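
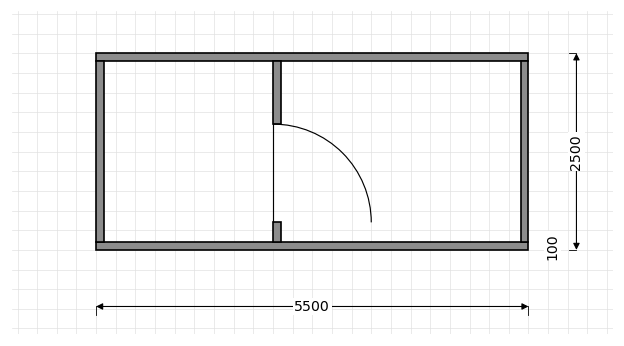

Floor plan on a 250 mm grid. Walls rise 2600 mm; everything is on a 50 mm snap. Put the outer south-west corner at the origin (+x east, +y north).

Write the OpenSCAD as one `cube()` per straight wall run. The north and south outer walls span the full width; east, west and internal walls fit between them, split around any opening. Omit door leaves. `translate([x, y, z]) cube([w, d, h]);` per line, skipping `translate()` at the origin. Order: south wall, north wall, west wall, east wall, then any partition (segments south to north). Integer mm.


cube([5500, 100, 2600]);
translate([0, 2400, 0]) cube([5500, 100, 2600]);
translate([0, 100, 0]) cube([100, 2300, 2600]);
translate([5400, 100, 0]) cube([100, 2300, 2600]);
translate([2250, 100, 0]) cube([100, 250, 2600]);
translate([2250, 1600, 0]) cube([100, 800, 2600]);


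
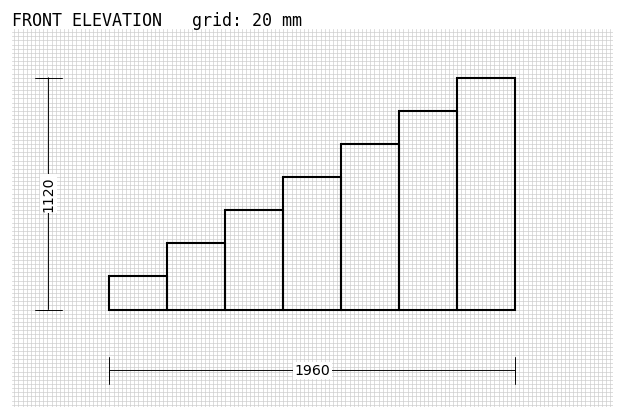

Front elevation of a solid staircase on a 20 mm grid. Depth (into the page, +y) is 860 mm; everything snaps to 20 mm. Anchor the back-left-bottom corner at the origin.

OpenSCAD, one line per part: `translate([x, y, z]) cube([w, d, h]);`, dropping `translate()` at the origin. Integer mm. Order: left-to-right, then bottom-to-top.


cube([280, 860, 160]);
translate([280, 0, 0]) cube([280, 860, 320]);
translate([560, 0, 0]) cube([280, 860, 480]);
translate([840, 0, 0]) cube([280, 860, 640]);
translate([1120, 0, 0]) cube([280, 860, 800]);
translate([1400, 0, 0]) cube([280, 860, 960]);
translate([1680, 0, 0]) cube([280, 860, 1120]);


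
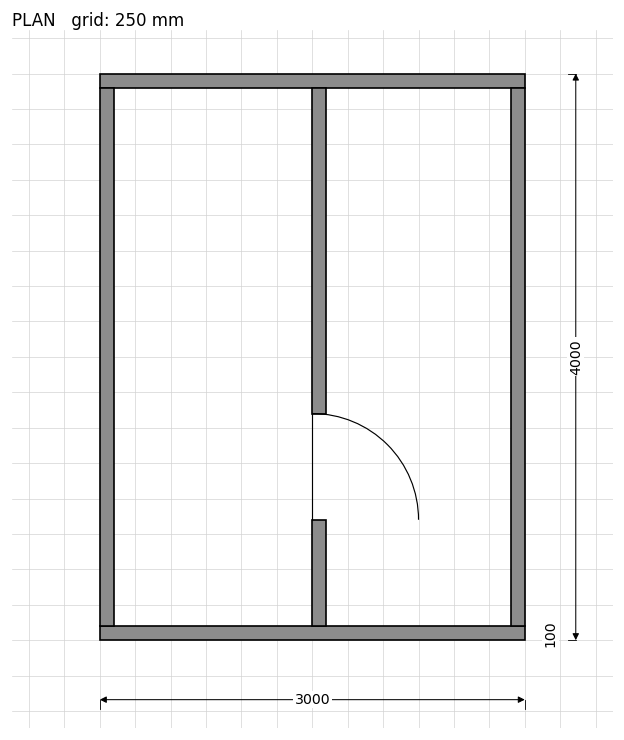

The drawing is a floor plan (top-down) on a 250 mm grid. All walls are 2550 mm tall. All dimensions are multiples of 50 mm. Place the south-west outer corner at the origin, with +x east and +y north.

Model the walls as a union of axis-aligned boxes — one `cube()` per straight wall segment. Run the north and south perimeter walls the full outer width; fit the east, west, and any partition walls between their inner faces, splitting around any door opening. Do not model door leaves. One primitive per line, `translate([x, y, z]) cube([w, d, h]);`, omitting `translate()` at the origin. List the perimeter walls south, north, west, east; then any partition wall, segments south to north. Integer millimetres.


cube([3000, 100, 2550]);
translate([0, 3900, 0]) cube([3000, 100, 2550]);
translate([0, 100, 0]) cube([100, 3800, 2550]);
translate([2900, 100, 0]) cube([100, 3800, 2550]);
translate([1500, 100, 0]) cube([100, 750, 2550]);
translate([1500, 1600, 0]) cube([100, 2300, 2550]);


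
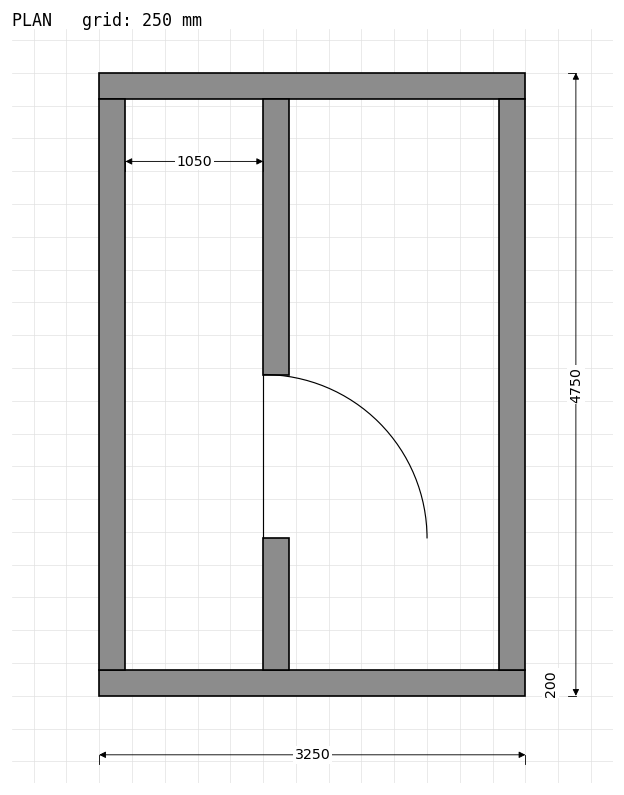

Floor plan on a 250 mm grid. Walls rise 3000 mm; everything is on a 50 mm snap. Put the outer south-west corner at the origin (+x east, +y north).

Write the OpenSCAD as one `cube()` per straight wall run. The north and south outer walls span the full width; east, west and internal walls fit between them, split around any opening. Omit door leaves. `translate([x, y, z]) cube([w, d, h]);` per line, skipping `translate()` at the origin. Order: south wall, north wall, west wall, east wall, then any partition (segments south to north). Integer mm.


cube([3250, 200, 3000]);
translate([0, 4550, 0]) cube([3250, 200, 3000]);
translate([0, 200, 0]) cube([200, 4350, 3000]);
translate([3050, 200, 0]) cube([200, 4350, 3000]);
translate([1250, 200, 0]) cube([200, 1000, 3000]);
translate([1250, 2450, 0]) cube([200, 2100, 3000]);


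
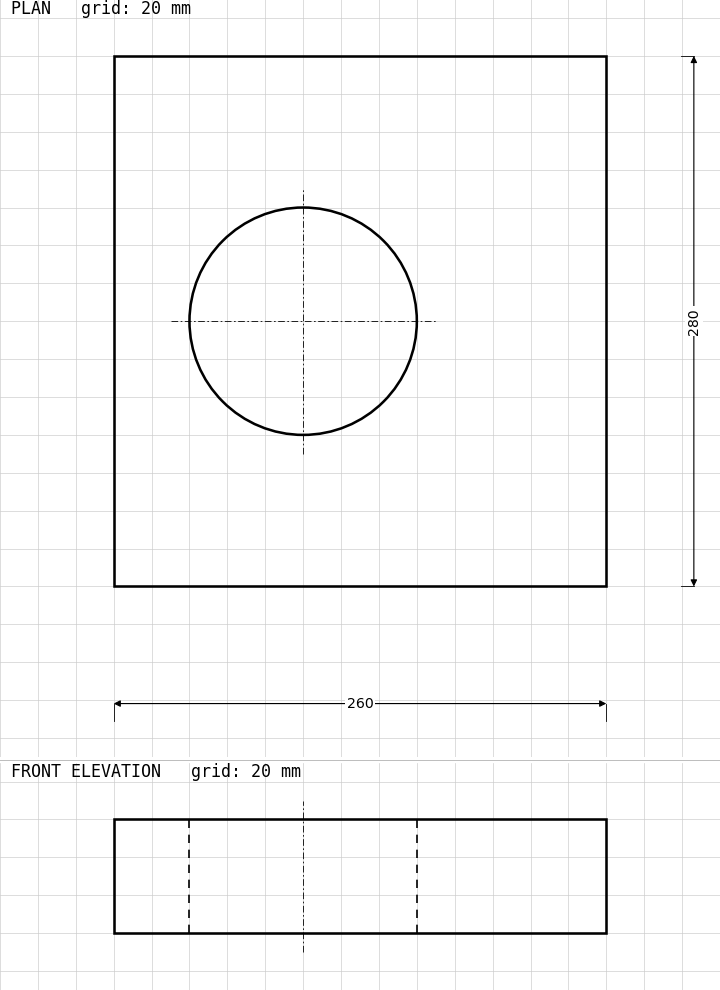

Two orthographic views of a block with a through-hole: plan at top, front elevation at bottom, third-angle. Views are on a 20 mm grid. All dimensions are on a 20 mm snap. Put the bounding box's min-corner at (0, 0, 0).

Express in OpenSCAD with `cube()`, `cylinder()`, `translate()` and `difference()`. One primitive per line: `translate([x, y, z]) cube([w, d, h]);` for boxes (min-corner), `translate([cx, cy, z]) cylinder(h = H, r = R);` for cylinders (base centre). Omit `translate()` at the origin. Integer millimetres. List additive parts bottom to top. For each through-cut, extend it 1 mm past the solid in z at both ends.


difference() {
  cube([260, 280, 60]);
  translate([100, 140, -1]) cylinder(h = 62, r = 60);
}


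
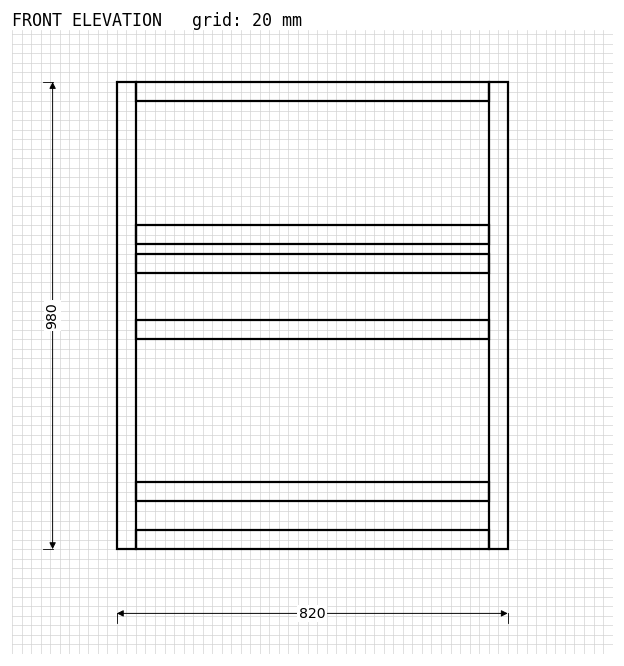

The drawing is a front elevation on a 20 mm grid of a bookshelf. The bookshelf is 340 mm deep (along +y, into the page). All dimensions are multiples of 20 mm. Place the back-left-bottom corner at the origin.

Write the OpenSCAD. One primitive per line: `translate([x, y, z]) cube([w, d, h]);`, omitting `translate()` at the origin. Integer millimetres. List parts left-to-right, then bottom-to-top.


cube([40, 340, 980]);
translate([40, 0, 0]) cube([740, 340, 40]);
translate([40, 0, 100]) cube([740, 340, 40]);
translate([40, 0, 440]) cube([740, 340, 40]);
translate([40, 0, 580]) cube([740, 340, 40]);
translate([40, 0, 640]) cube([740, 340, 40]);
translate([40, 0, 940]) cube([740, 340, 40]);
translate([780, 0, 0]) cube([40, 340, 980]);


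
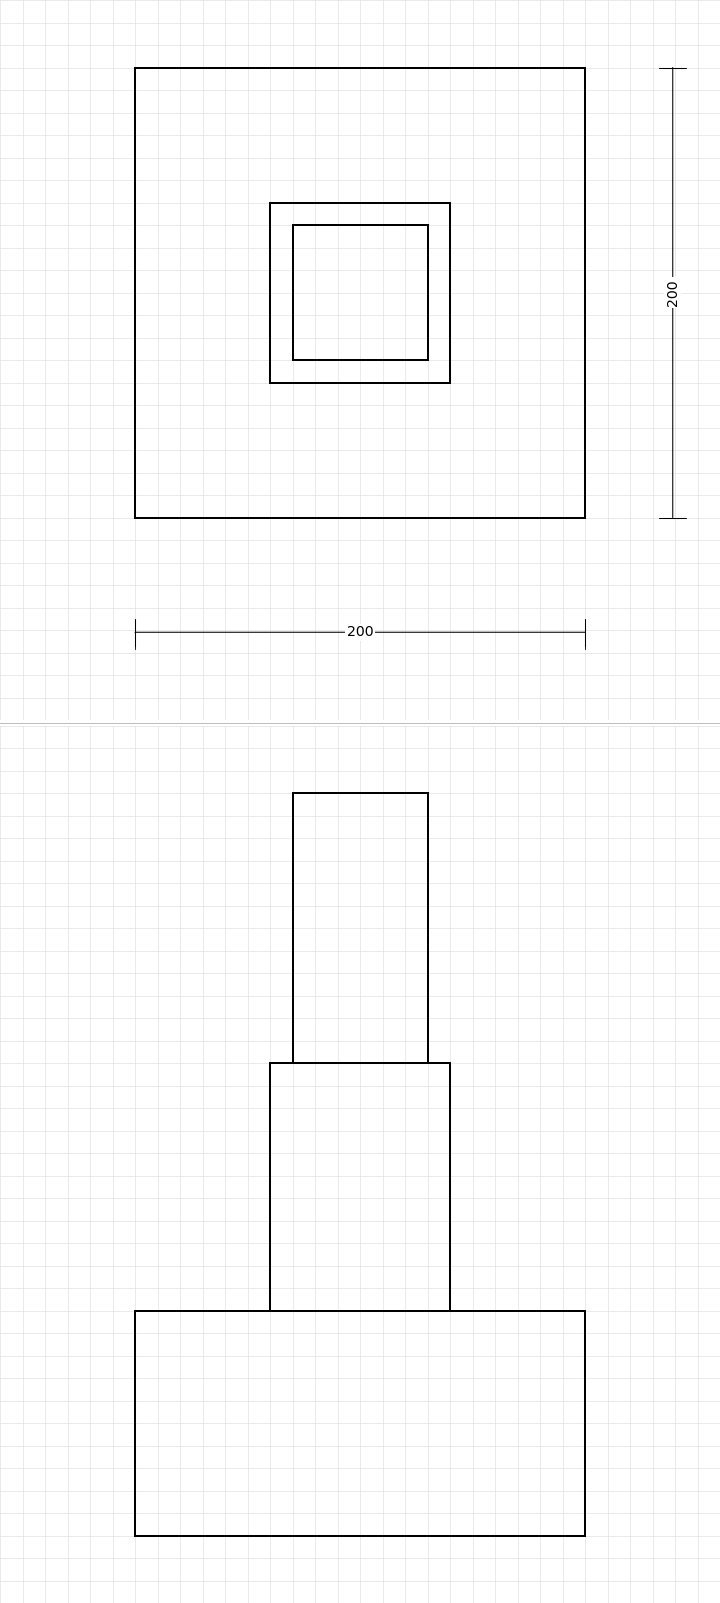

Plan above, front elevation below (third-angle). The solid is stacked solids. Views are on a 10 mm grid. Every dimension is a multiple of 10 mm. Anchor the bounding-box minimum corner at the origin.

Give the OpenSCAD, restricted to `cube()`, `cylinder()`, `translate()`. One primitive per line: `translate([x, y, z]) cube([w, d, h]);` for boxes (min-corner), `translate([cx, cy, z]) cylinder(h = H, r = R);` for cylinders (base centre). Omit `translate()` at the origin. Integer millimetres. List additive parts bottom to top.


cube([200, 200, 100]);
translate([60, 60, 100]) cube([80, 80, 110]);
translate([70, 70, 210]) cube([60, 60, 120]);


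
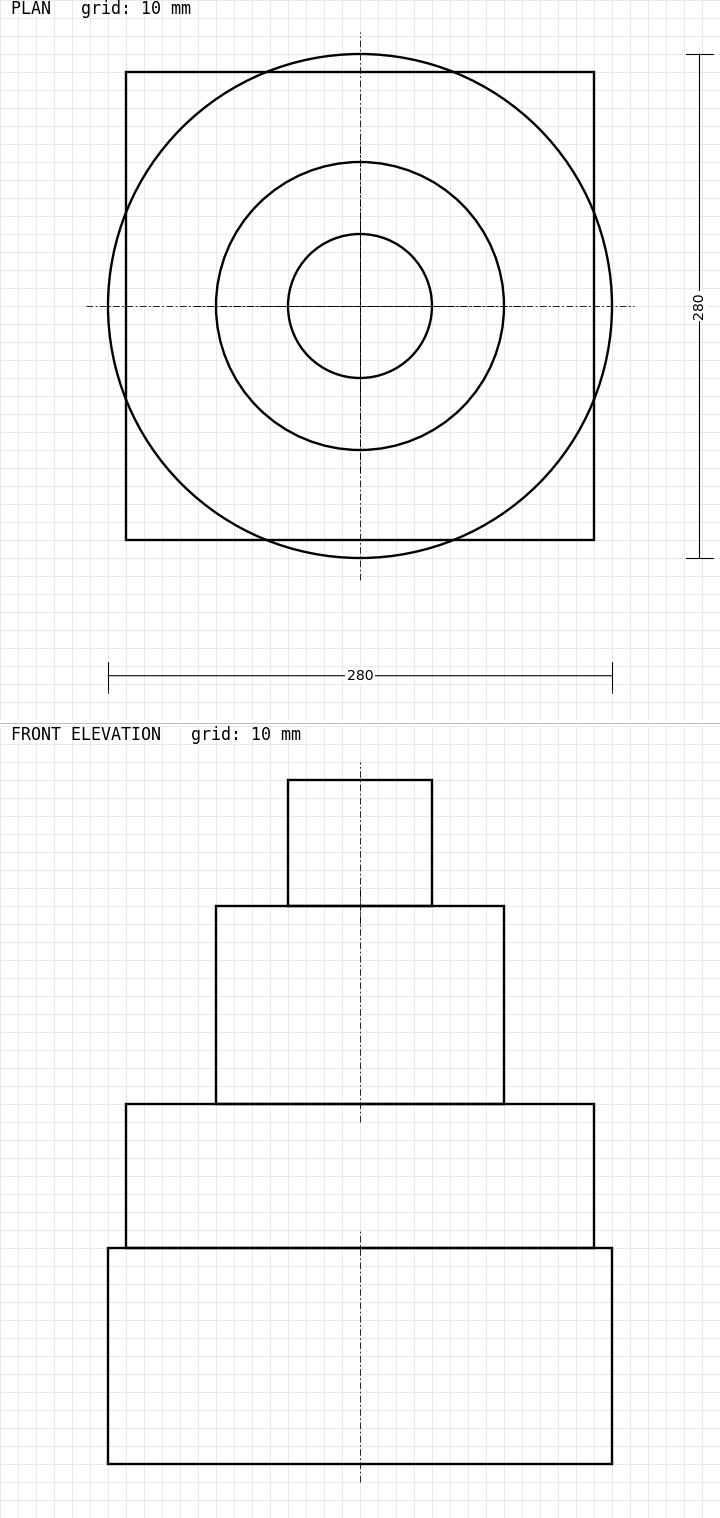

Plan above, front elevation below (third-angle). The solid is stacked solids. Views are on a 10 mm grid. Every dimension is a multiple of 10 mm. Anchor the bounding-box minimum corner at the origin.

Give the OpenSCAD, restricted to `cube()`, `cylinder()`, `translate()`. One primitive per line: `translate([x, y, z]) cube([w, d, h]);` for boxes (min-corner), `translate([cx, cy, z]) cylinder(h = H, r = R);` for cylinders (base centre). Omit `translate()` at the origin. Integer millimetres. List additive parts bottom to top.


translate([140, 140, 0]) cylinder(h = 120, r = 140);
translate([10, 10, 120]) cube([260, 260, 80]);
translate([140, 140, 200]) cylinder(h = 110, r = 80);
translate([140, 140, 310]) cylinder(h = 70, r = 40);


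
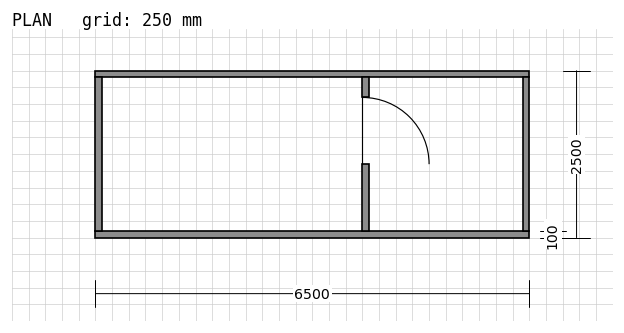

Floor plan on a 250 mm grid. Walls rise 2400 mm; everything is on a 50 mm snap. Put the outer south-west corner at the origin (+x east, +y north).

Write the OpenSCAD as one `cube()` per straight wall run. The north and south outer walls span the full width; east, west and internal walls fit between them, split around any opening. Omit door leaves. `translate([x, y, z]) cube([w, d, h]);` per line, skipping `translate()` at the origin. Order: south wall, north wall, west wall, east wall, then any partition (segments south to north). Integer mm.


cube([6500, 100, 2400]);
translate([0, 2400, 0]) cube([6500, 100, 2400]);
translate([0, 100, 0]) cube([100, 2300, 2400]);
translate([6400, 100, 0]) cube([100, 2300, 2400]);
translate([4000, 100, 0]) cube([100, 1000, 2400]);
translate([4000, 2100, 0]) cube([100, 300, 2400]);


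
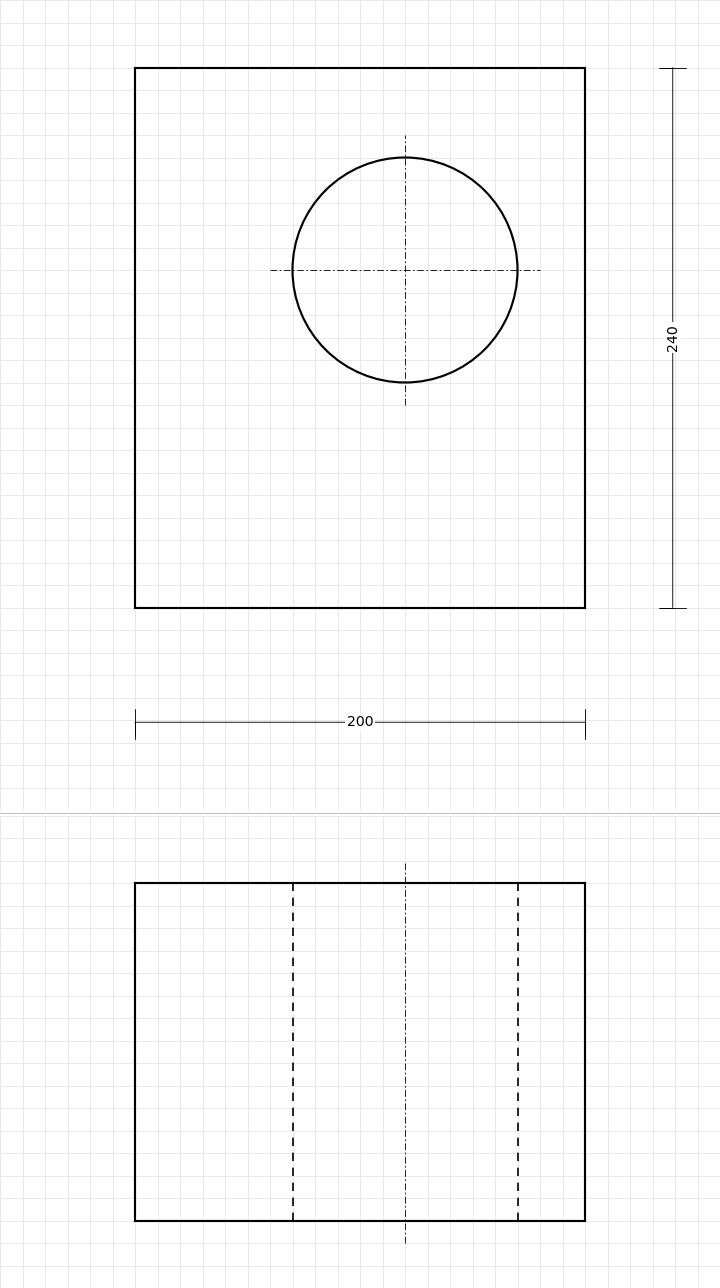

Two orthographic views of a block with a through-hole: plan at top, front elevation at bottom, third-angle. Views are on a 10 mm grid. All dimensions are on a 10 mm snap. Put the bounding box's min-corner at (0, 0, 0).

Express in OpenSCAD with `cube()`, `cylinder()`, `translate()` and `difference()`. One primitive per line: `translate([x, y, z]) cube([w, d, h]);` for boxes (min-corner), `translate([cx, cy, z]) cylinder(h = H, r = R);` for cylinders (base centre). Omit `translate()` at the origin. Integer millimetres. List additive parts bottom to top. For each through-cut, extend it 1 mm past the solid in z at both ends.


difference() {
  cube([200, 240, 150]);
  translate([120, 150, -1]) cylinder(h = 152, r = 50);
}


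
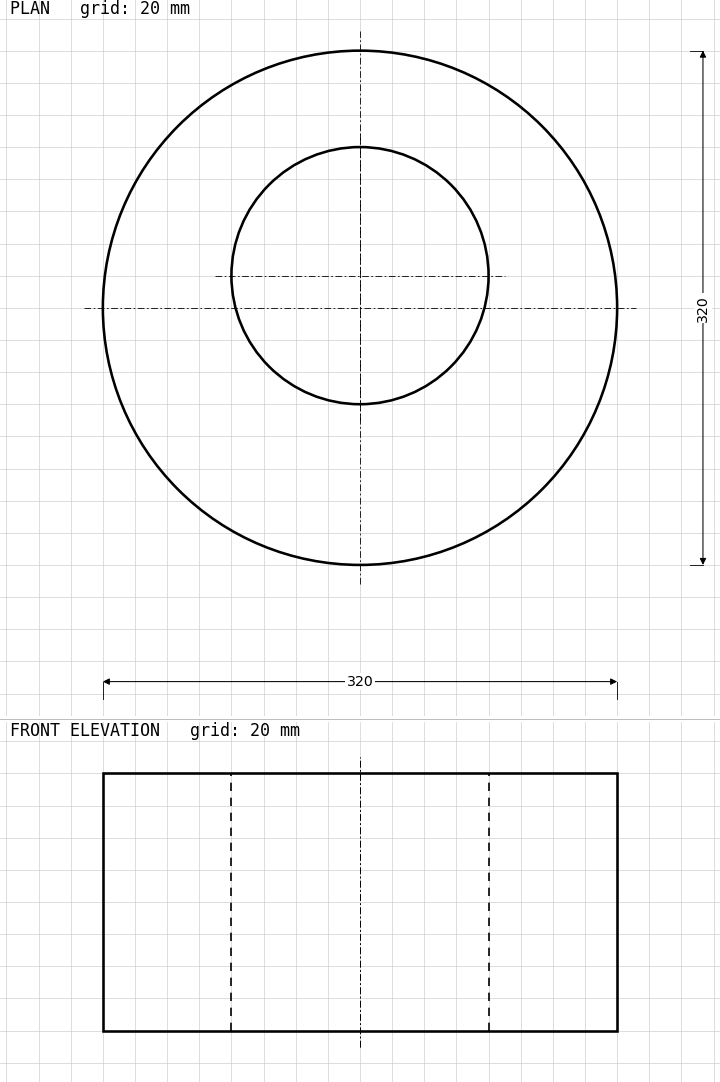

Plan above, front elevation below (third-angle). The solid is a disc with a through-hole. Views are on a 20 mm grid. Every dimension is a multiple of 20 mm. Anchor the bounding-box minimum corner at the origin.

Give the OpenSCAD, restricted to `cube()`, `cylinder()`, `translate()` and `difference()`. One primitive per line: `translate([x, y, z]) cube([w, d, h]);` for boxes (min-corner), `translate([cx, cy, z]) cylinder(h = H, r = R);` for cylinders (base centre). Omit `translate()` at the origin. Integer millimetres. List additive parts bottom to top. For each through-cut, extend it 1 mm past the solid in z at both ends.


difference() {
  translate([160, 160, 0]) cylinder(h = 160, r = 160);
  translate([160, 180, -1]) cylinder(h = 162, r = 80);
}


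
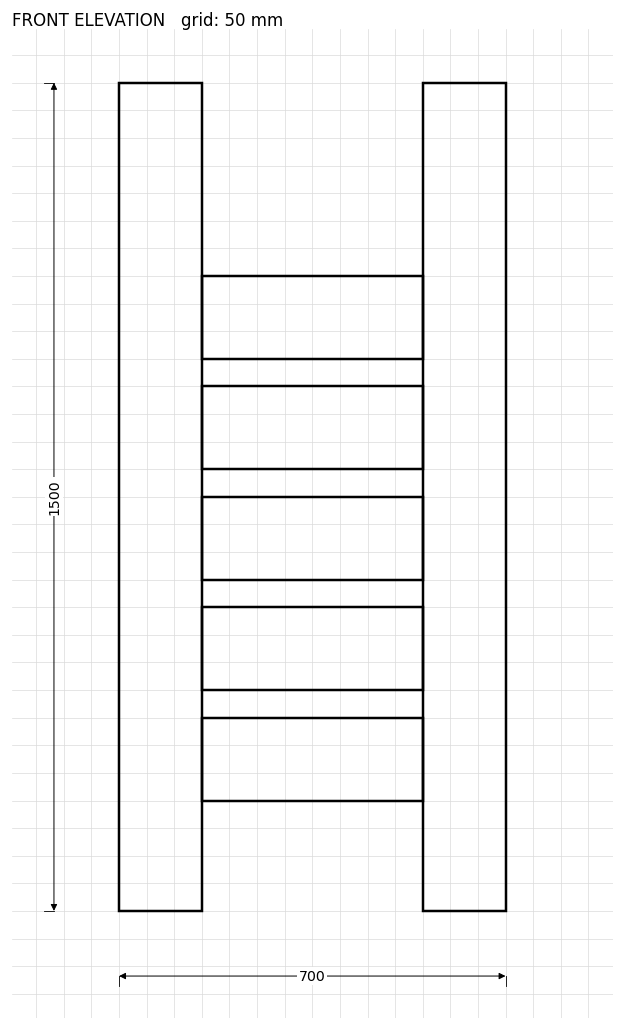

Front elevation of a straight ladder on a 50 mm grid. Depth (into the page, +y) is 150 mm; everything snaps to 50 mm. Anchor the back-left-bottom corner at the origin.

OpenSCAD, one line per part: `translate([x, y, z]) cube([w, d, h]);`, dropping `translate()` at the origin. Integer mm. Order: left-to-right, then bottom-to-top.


cube([150, 150, 1500]);
translate([150, 0, 200]) cube([400, 150, 150]);
translate([150, 0, 400]) cube([400, 150, 150]);
translate([150, 0, 600]) cube([400, 150, 150]);
translate([150, 0, 800]) cube([400, 150, 150]);
translate([150, 0, 1000]) cube([400, 150, 150]);
translate([550, 0, 0]) cube([150, 150, 1500]);


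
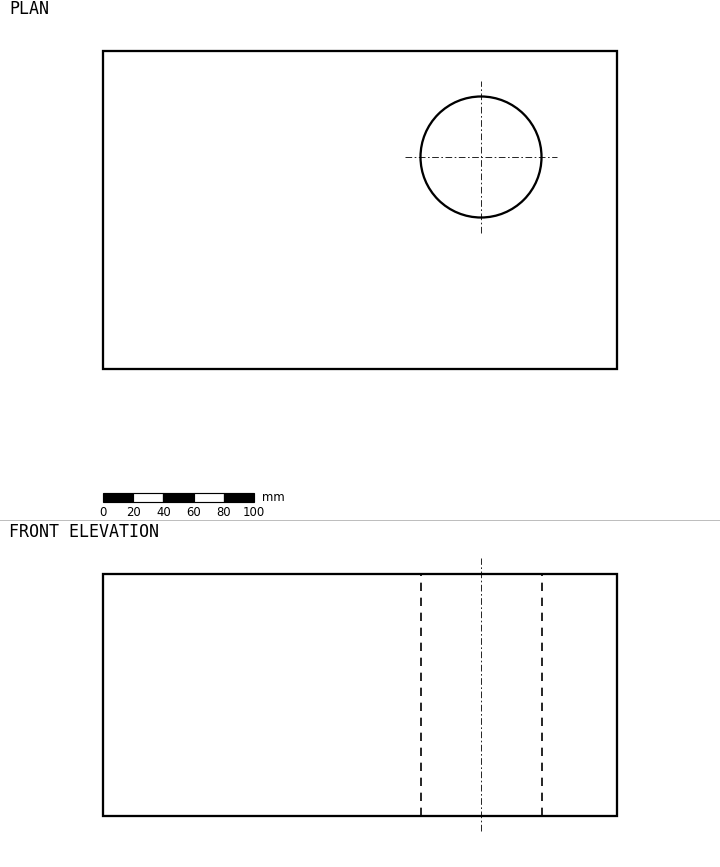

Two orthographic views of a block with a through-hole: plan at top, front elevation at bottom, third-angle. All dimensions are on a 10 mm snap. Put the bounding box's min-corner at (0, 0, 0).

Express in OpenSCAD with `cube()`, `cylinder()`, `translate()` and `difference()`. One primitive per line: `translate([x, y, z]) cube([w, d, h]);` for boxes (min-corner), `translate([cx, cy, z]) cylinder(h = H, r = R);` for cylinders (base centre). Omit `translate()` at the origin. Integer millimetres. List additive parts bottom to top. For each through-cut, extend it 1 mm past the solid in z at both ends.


difference() {
  cube([340, 210, 160]);
  translate([250, 140, -1]) cylinder(h = 162, r = 40);
}


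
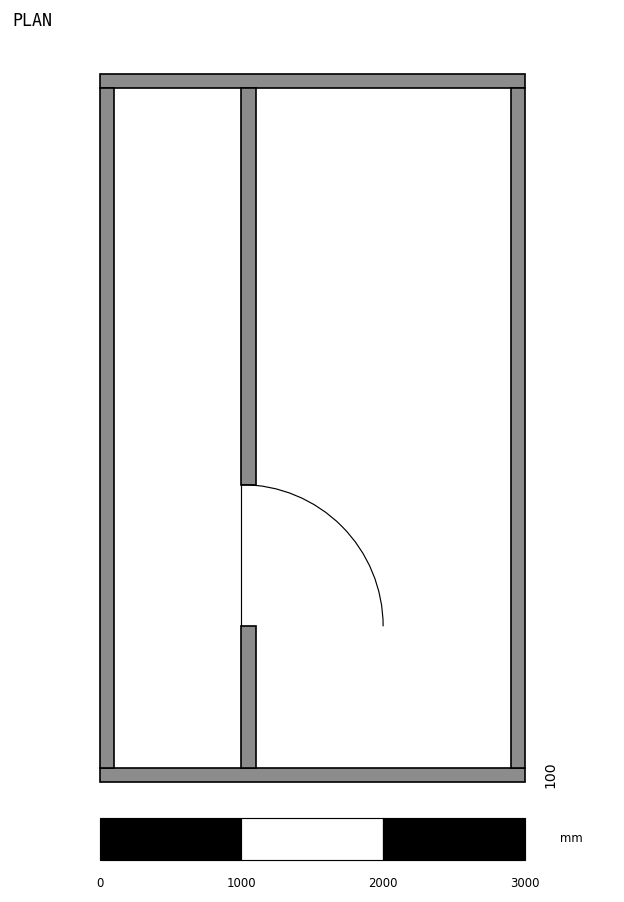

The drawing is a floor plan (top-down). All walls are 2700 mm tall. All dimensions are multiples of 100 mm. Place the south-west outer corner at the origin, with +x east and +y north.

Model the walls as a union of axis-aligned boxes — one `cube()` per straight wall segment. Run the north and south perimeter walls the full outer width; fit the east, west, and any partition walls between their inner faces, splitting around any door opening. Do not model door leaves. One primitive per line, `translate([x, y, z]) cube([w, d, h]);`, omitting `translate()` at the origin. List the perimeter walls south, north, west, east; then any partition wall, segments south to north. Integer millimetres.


cube([3000, 100, 2700]);
translate([0, 4900, 0]) cube([3000, 100, 2700]);
translate([0, 100, 0]) cube([100, 4800, 2700]);
translate([2900, 100, 0]) cube([100, 4800, 2700]);
translate([1000, 100, 0]) cube([100, 1000, 2700]);
translate([1000, 2100, 0]) cube([100, 2800, 2700]);


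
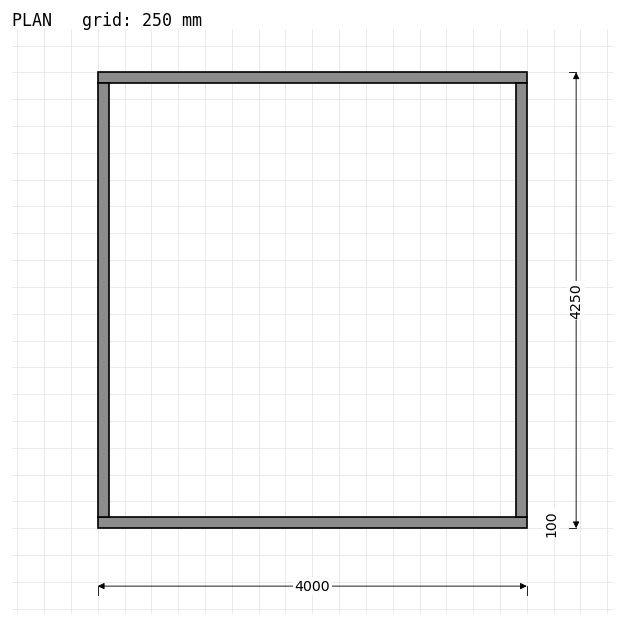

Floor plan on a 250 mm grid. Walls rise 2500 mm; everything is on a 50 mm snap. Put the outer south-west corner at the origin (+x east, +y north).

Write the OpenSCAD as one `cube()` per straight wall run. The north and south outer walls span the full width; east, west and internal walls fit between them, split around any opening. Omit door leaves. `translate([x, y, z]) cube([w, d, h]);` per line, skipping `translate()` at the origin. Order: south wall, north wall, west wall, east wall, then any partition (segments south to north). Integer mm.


cube([4000, 100, 2500]);
translate([0, 4150, 0]) cube([4000, 100, 2500]);
translate([0, 100, 0]) cube([100, 4050, 2500]);
translate([3900, 100, 0]) cube([100, 4050, 2500]);


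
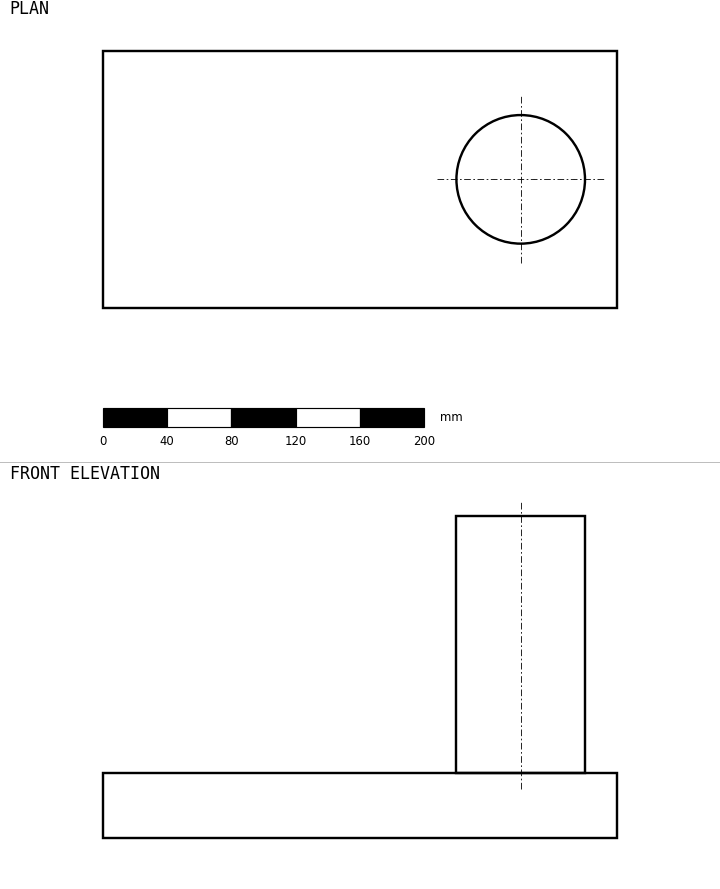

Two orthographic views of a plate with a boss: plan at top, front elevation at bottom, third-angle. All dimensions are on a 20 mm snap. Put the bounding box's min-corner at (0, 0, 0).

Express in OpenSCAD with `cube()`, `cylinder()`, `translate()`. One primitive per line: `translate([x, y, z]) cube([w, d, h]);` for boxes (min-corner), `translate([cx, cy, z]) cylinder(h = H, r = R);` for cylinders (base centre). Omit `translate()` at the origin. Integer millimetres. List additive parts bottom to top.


cube([320, 160, 40]);
translate([260, 80, 40]) cylinder(h = 160, r = 40);


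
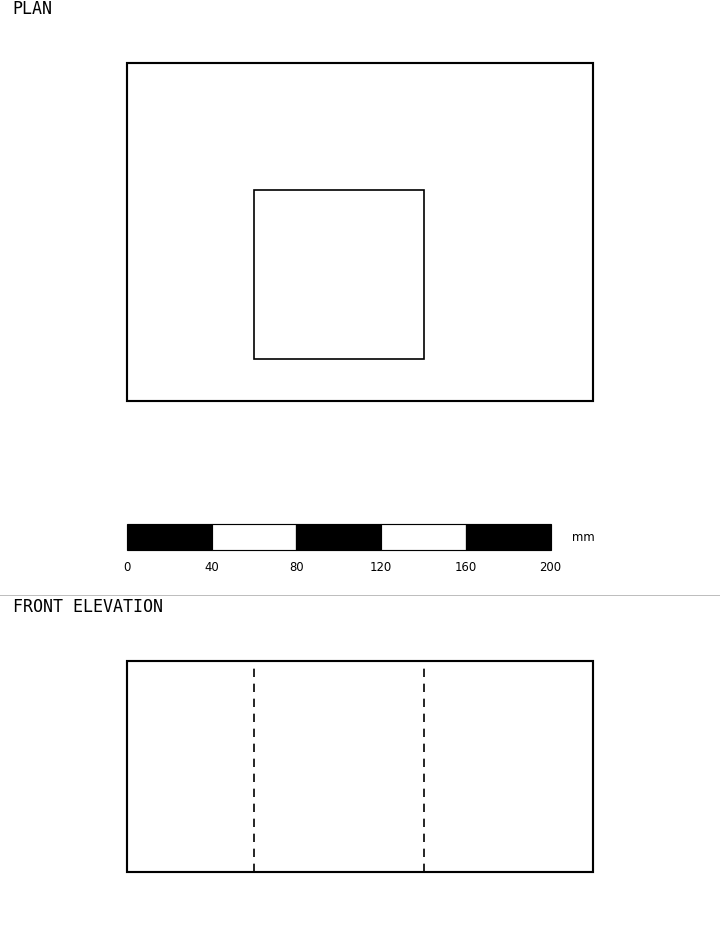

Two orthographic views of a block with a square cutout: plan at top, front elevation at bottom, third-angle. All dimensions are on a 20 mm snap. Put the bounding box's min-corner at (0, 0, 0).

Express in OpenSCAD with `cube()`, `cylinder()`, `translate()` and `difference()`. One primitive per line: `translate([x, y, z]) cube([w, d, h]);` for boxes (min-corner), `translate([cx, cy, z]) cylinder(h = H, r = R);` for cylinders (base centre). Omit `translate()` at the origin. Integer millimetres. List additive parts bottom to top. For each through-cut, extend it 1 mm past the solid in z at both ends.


difference() {
  cube([220, 160, 100]);
  translate([60, 20, -1]) cube([80, 80, 102]);
}


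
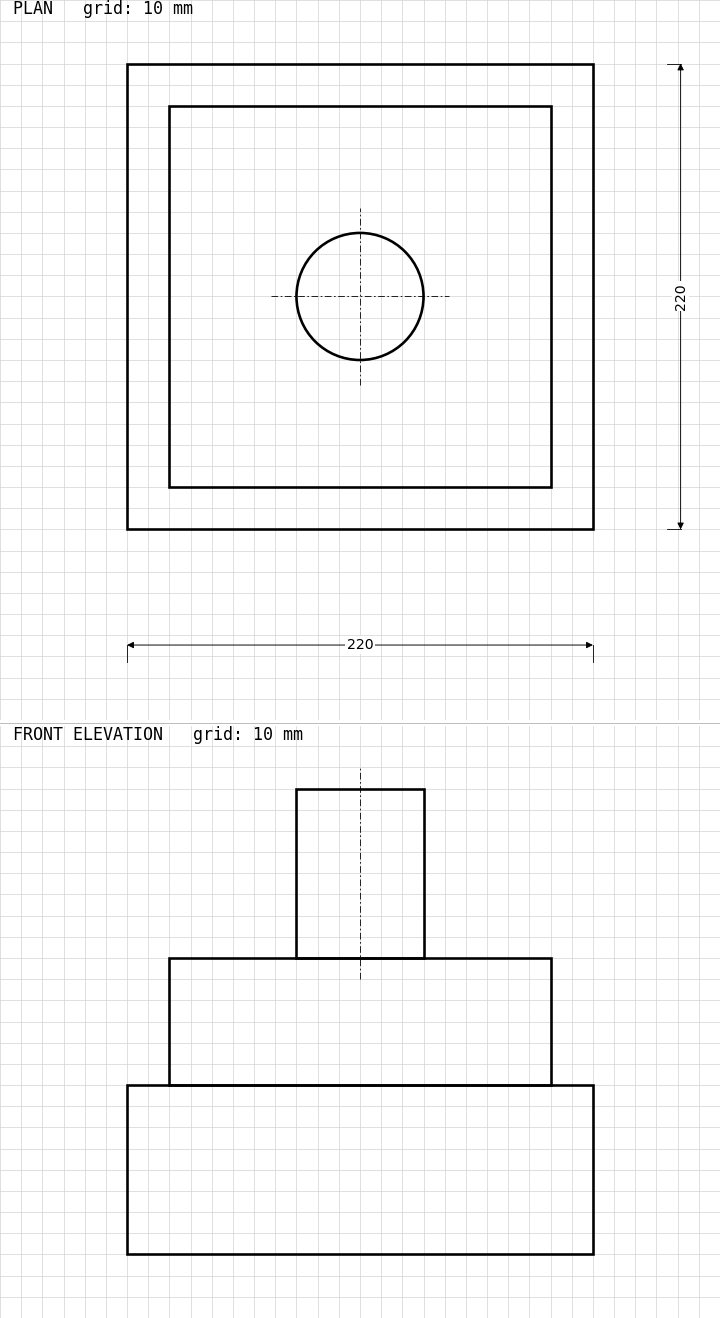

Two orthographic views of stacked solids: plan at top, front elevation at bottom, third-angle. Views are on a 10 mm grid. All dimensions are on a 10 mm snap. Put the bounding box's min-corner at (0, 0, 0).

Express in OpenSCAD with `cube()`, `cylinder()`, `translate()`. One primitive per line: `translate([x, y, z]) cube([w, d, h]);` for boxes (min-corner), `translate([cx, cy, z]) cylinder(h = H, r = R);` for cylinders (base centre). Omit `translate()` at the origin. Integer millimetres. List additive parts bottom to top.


cube([220, 220, 80]);
translate([20, 20, 80]) cube([180, 180, 60]);
translate([110, 110, 140]) cylinder(h = 80, r = 30);


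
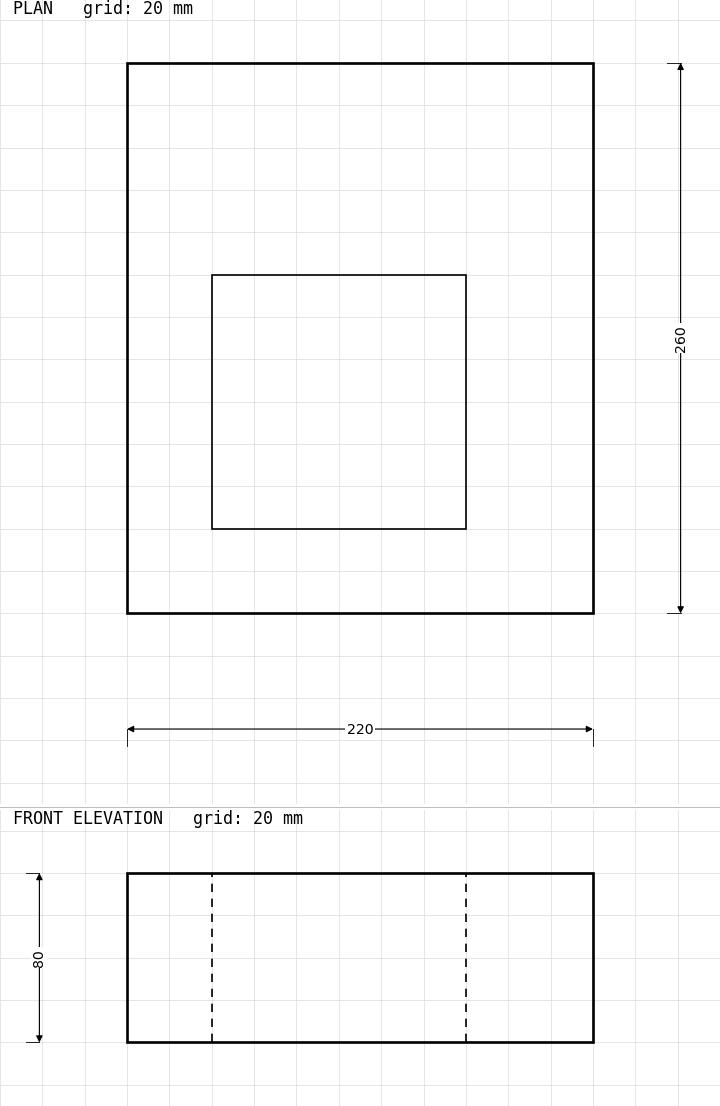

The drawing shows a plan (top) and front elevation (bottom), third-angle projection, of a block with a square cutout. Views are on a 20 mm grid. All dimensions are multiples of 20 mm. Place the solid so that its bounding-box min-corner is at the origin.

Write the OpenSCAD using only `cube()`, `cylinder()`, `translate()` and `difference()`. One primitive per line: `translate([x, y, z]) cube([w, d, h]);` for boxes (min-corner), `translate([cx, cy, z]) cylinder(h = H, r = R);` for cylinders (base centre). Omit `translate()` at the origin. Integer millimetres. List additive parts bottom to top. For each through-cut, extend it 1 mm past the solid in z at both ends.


difference() {
  cube([220, 260, 80]);
  translate([40, 40, -1]) cube([120, 120, 82]);
}


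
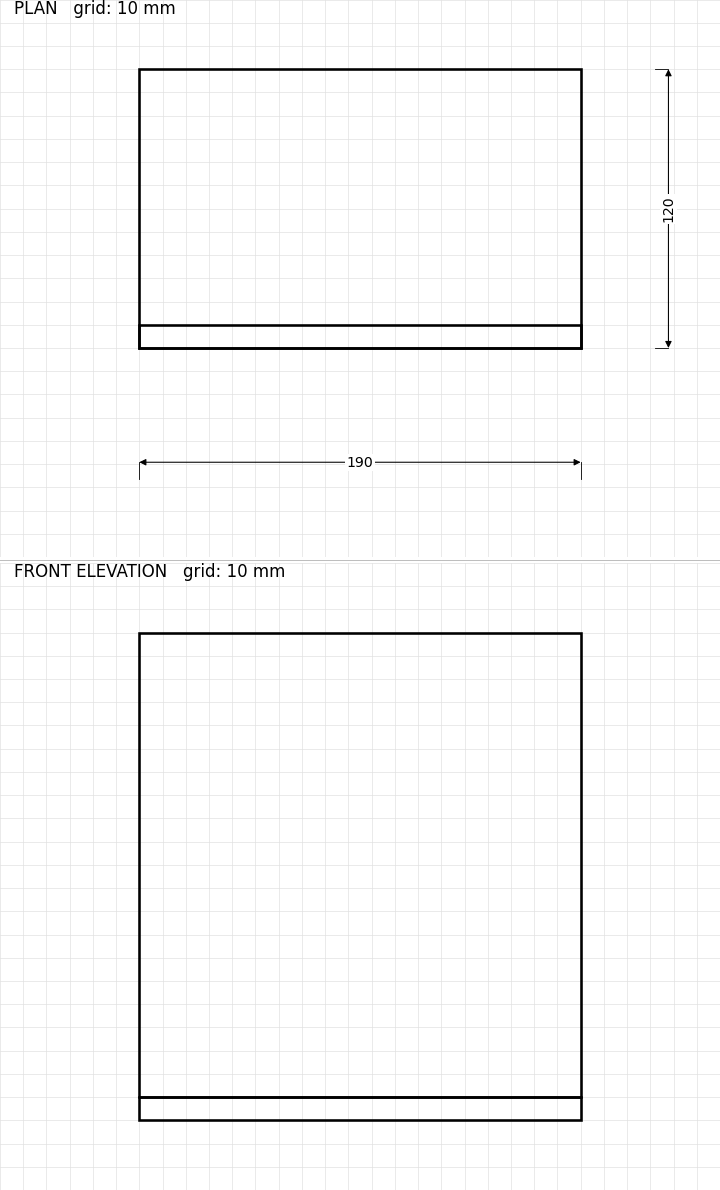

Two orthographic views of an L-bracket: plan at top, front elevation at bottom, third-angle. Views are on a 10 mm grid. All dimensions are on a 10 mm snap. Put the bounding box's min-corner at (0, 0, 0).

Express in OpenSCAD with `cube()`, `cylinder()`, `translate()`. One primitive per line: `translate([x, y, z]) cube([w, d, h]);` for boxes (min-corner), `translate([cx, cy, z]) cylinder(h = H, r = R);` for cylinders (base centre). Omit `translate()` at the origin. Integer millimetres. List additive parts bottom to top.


cube([190, 120, 10]);
translate([0, 0, 10]) cube([190, 10, 200]);


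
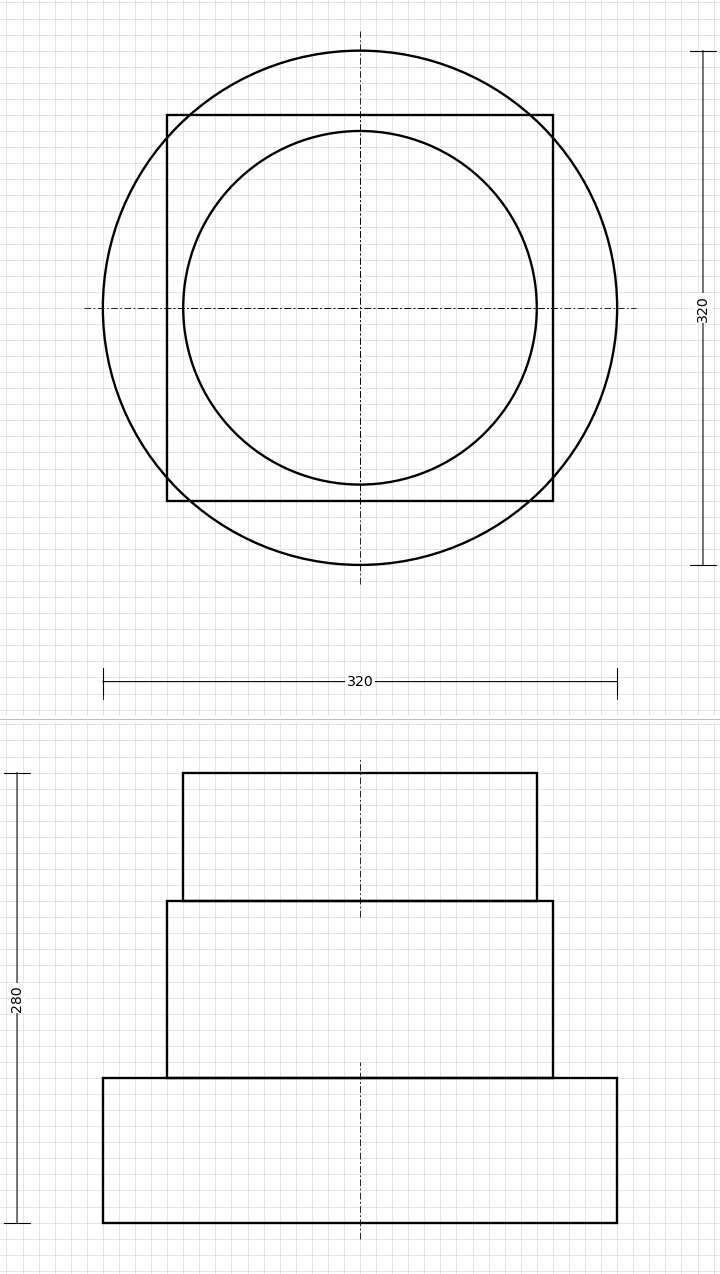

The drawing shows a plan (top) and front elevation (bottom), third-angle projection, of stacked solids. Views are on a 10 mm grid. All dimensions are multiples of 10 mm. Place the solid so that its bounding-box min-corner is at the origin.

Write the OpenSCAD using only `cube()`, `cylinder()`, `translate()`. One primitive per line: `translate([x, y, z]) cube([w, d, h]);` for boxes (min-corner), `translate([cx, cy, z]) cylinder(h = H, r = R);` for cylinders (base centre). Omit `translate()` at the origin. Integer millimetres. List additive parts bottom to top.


translate([160, 160, 0]) cylinder(h = 90, r = 160);
translate([40, 40, 90]) cube([240, 240, 110]);
translate([160, 160, 200]) cylinder(h = 80, r = 110);


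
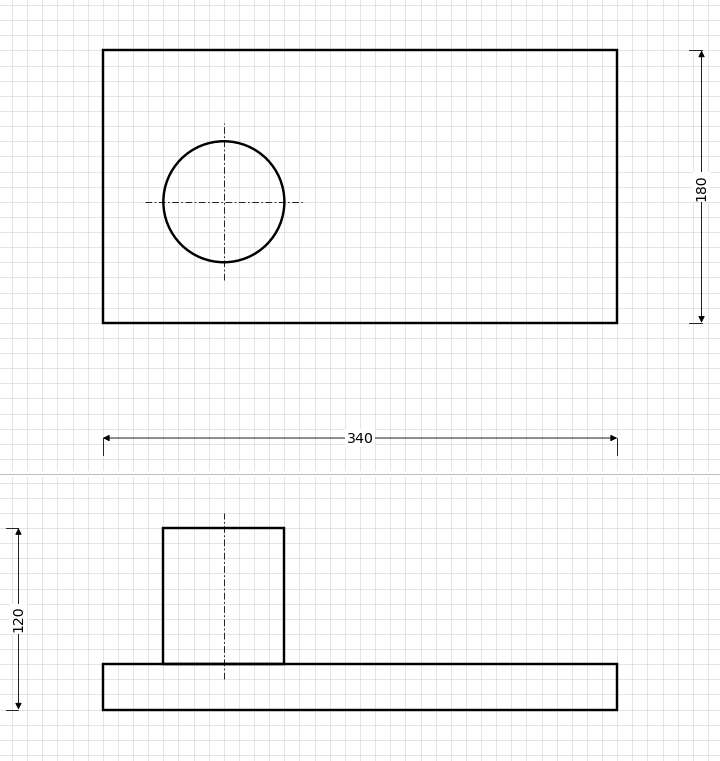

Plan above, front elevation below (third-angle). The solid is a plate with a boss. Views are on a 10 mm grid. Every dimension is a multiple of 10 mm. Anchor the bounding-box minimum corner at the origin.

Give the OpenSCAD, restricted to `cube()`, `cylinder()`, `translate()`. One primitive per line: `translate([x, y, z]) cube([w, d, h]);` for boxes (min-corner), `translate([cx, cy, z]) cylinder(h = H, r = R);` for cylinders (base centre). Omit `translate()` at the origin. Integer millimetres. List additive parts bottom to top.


cube([340, 180, 30]);
translate([80, 80, 30]) cylinder(h = 90, r = 40);


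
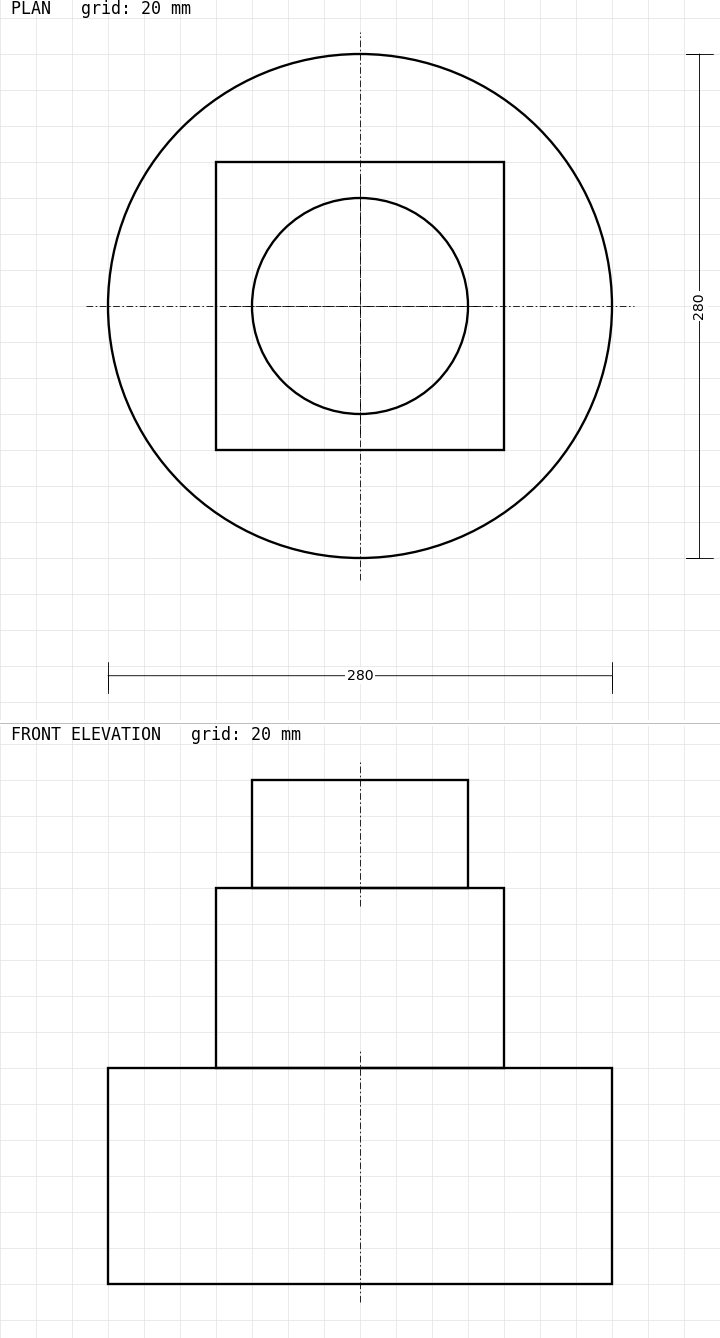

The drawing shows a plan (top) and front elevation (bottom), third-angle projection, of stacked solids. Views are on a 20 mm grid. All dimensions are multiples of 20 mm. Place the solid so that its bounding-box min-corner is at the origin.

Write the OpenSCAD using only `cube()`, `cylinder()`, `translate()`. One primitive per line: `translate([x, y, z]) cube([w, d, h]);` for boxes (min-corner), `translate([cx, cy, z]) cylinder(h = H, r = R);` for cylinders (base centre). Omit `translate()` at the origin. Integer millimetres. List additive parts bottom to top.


translate([140, 140, 0]) cylinder(h = 120, r = 140);
translate([60, 60, 120]) cube([160, 160, 100]);
translate([140, 140, 220]) cylinder(h = 60, r = 60);


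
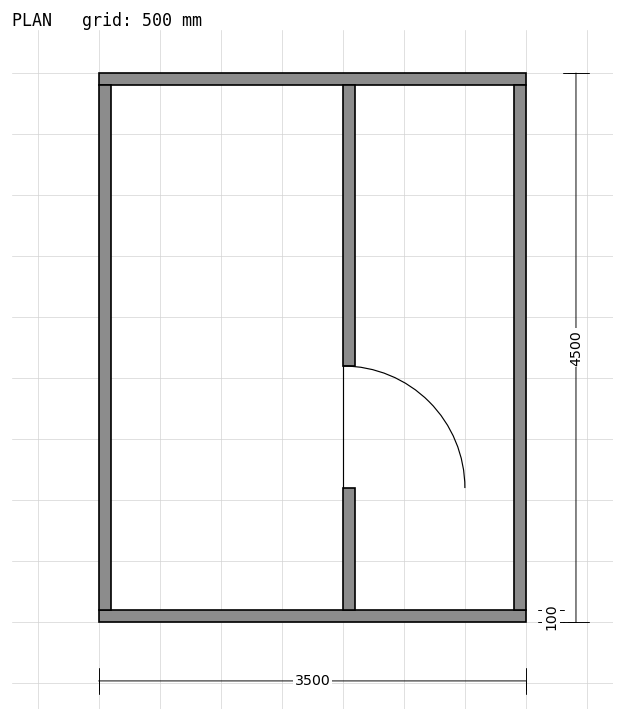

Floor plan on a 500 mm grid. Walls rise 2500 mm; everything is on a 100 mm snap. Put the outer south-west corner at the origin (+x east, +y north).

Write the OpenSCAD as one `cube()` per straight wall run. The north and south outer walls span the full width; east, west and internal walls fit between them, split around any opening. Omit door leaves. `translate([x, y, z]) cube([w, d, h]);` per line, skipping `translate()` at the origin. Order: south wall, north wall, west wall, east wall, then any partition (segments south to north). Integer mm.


cube([3500, 100, 2500]);
translate([0, 4400, 0]) cube([3500, 100, 2500]);
translate([0, 100, 0]) cube([100, 4300, 2500]);
translate([3400, 100, 0]) cube([100, 4300, 2500]);
translate([2000, 100, 0]) cube([100, 1000, 2500]);
translate([2000, 2100, 0]) cube([100, 2300, 2500]);


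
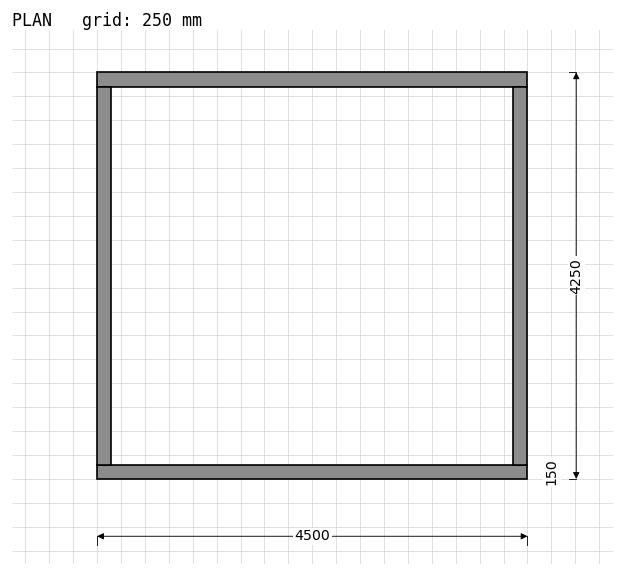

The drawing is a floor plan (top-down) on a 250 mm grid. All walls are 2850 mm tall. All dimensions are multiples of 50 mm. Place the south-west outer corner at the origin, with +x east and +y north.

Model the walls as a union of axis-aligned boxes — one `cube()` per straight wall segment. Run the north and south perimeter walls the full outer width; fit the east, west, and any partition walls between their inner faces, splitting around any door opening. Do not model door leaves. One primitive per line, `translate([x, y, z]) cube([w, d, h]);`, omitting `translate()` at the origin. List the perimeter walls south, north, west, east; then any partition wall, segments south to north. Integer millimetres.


cube([4500, 150, 2850]);
translate([0, 4100, 0]) cube([4500, 150, 2850]);
translate([0, 150, 0]) cube([150, 3950, 2850]);
translate([4350, 150, 0]) cube([150, 3950, 2850]);


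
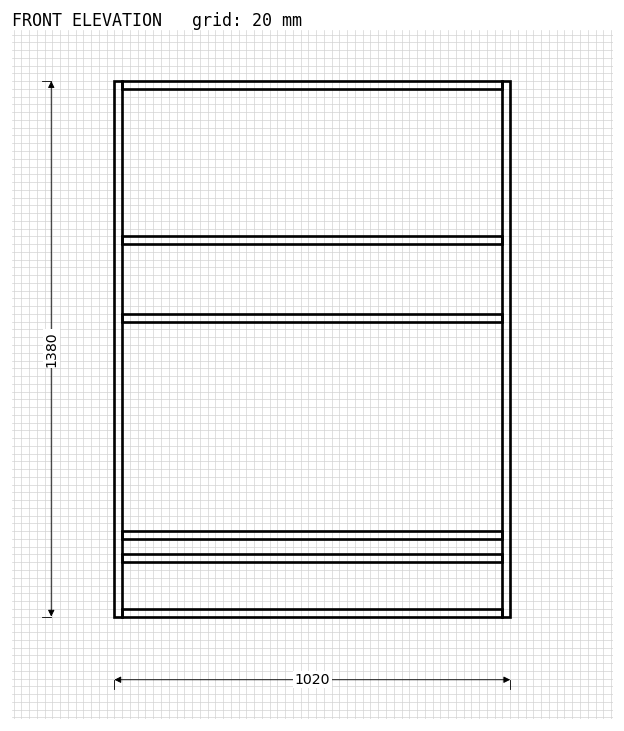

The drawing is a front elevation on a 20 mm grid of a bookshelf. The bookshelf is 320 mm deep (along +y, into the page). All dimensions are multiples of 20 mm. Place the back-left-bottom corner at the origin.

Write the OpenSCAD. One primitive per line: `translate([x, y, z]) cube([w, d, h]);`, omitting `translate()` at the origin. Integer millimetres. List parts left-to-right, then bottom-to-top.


cube([20, 320, 1380]);
translate([20, 0, 0]) cube([980, 320, 20]);
translate([20, 0, 140]) cube([980, 320, 20]);
translate([20, 0, 200]) cube([980, 320, 20]);
translate([20, 0, 760]) cube([980, 320, 20]);
translate([20, 0, 960]) cube([980, 320, 20]);
translate([20, 0, 1360]) cube([980, 320, 20]);
translate([1000, 0, 0]) cube([20, 320, 1380]);


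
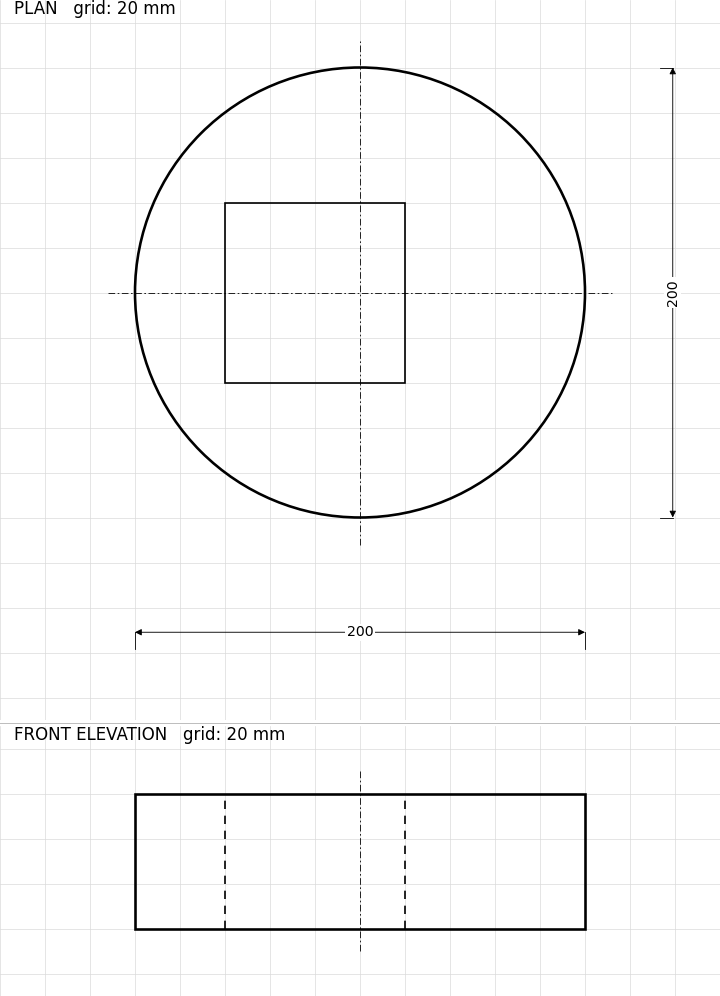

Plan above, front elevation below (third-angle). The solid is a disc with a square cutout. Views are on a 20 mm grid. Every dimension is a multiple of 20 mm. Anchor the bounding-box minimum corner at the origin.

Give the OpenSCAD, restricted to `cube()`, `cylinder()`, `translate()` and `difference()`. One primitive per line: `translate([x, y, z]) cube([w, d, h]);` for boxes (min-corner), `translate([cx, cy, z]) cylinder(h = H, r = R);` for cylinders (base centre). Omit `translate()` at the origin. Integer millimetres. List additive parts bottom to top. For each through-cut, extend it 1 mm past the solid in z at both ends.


difference() {
  translate([100, 100, 0]) cylinder(h = 60, r = 100);
  translate([40, 60, -1]) cube([80, 80, 62]);
}


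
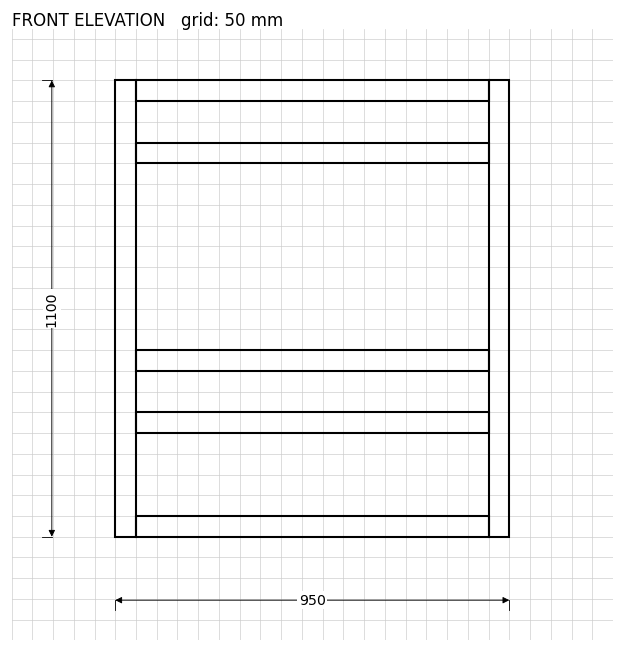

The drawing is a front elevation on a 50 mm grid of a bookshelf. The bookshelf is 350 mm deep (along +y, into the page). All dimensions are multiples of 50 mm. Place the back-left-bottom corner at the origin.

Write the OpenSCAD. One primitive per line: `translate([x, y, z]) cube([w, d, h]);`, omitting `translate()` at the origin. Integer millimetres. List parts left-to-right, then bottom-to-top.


cube([50, 350, 1100]);
translate([50, 0, 0]) cube([850, 350, 50]);
translate([50, 0, 250]) cube([850, 350, 50]);
translate([50, 0, 400]) cube([850, 350, 50]);
translate([50, 0, 900]) cube([850, 350, 50]);
translate([50, 0, 1050]) cube([850, 350, 50]);
translate([900, 0, 0]) cube([50, 350, 1100]);


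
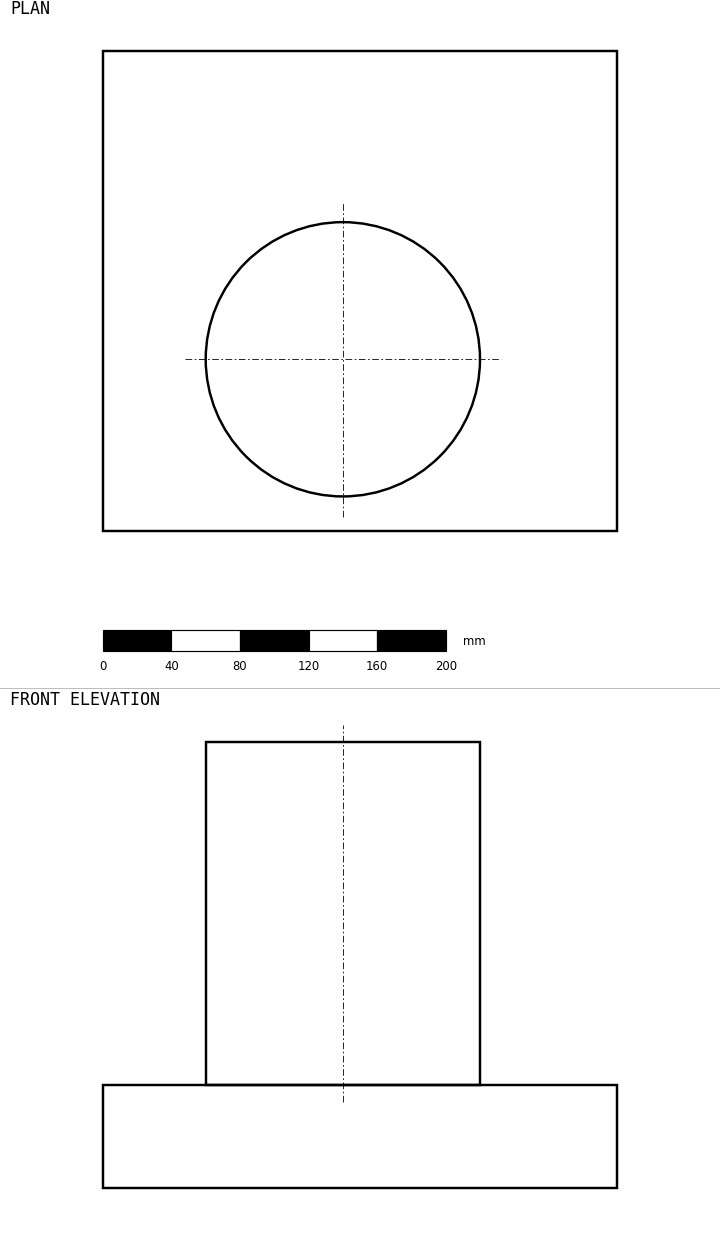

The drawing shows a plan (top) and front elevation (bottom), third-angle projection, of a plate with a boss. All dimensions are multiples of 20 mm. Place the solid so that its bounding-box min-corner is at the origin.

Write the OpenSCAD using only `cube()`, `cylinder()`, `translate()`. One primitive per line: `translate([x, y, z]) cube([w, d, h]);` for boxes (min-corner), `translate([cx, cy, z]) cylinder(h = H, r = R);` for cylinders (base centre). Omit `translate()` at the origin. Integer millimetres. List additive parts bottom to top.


cube([300, 280, 60]);
translate([140, 100, 60]) cylinder(h = 200, r = 80);


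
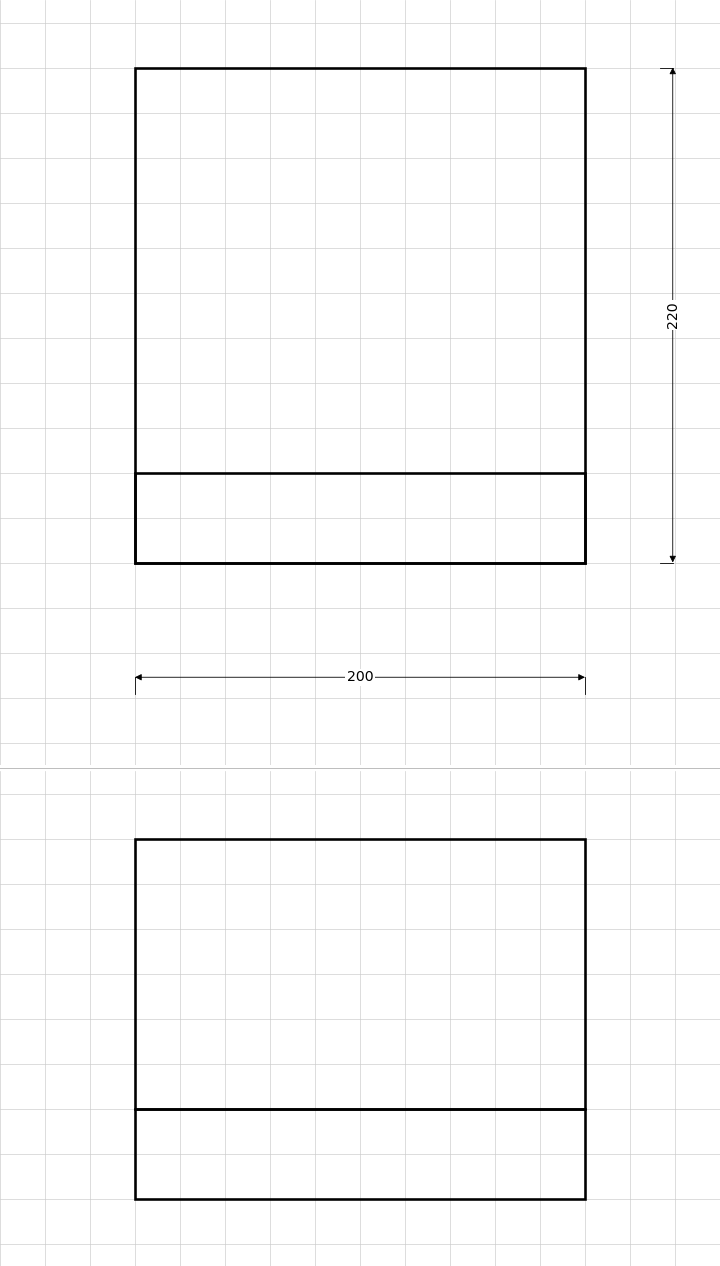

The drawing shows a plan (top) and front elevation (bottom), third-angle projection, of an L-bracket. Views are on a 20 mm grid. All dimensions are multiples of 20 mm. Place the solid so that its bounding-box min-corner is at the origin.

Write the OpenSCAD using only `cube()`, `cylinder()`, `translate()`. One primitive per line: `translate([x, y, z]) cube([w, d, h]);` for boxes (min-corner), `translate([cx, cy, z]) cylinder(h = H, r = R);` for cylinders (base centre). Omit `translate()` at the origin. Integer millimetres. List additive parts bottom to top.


cube([200, 220, 40]);
translate([0, 0, 40]) cube([200, 40, 120]);


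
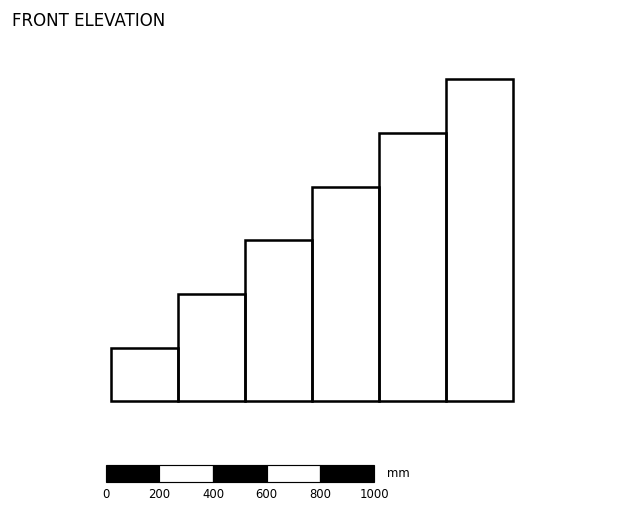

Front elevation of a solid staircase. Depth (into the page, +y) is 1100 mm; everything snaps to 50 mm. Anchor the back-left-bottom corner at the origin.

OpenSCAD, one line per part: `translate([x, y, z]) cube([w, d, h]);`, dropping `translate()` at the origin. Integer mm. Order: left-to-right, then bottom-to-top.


cube([250, 1100, 200]);
translate([250, 0, 0]) cube([250, 1100, 400]);
translate([500, 0, 0]) cube([250, 1100, 600]);
translate([750, 0, 0]) cube([250, 1100, 800]);
translate([1000, 0, 0]) cube([250, 1100, 1000]);
translate([1250, 0, 0]) cube([250, 1100, 1200]);


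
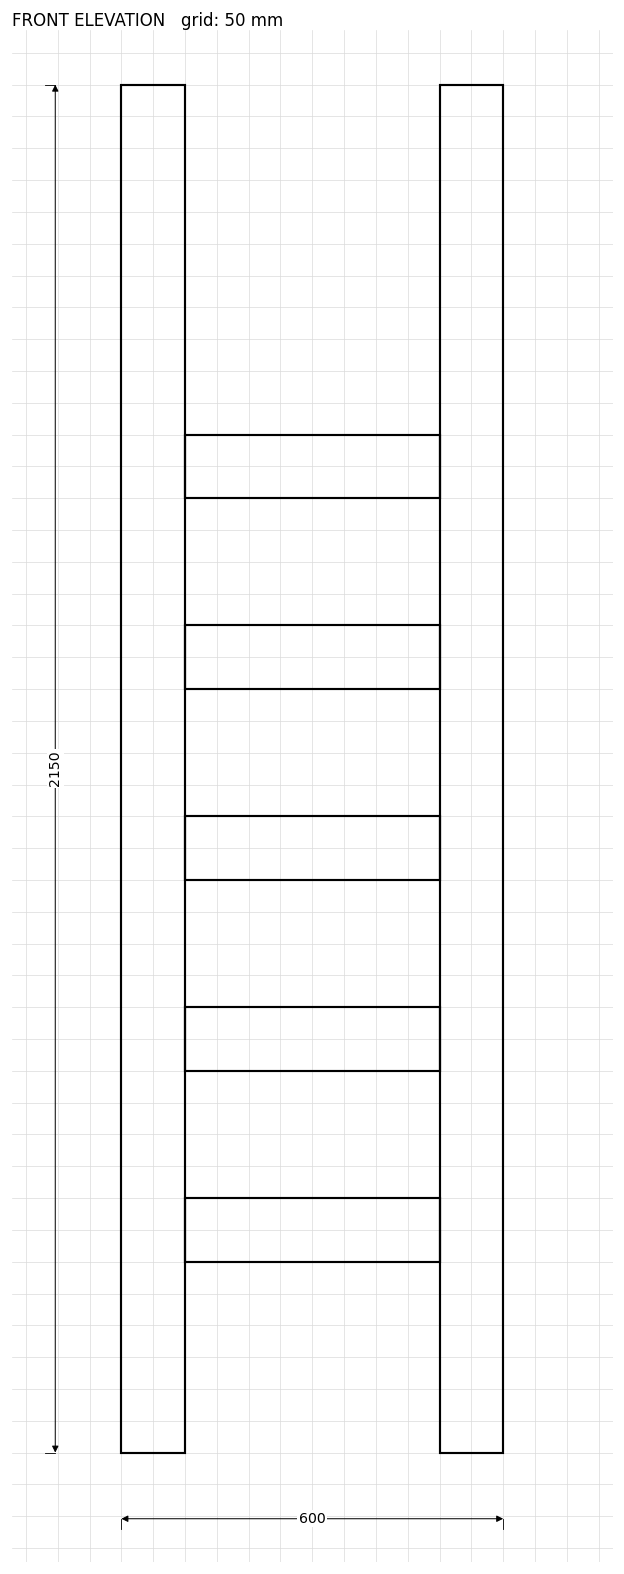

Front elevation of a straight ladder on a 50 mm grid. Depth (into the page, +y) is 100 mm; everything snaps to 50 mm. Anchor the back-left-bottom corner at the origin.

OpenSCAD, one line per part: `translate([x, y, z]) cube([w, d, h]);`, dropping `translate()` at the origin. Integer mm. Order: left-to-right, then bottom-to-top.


cube([100, 100, 2150]);
translate([100, 0, 300]) cube([400, 100, 100]);
translate([100, 0, 600]) cube([400, 100, 100]);
translate([100, 0, 900]) cube([400, 100, 100]);
translate([100, 0, 1200]) cube([400, 100, 100]);
translate([100, 0, 1500]) cube([400, 100, 100]);
translate([500, 0, 0]) cube([100, 100, 2150]);


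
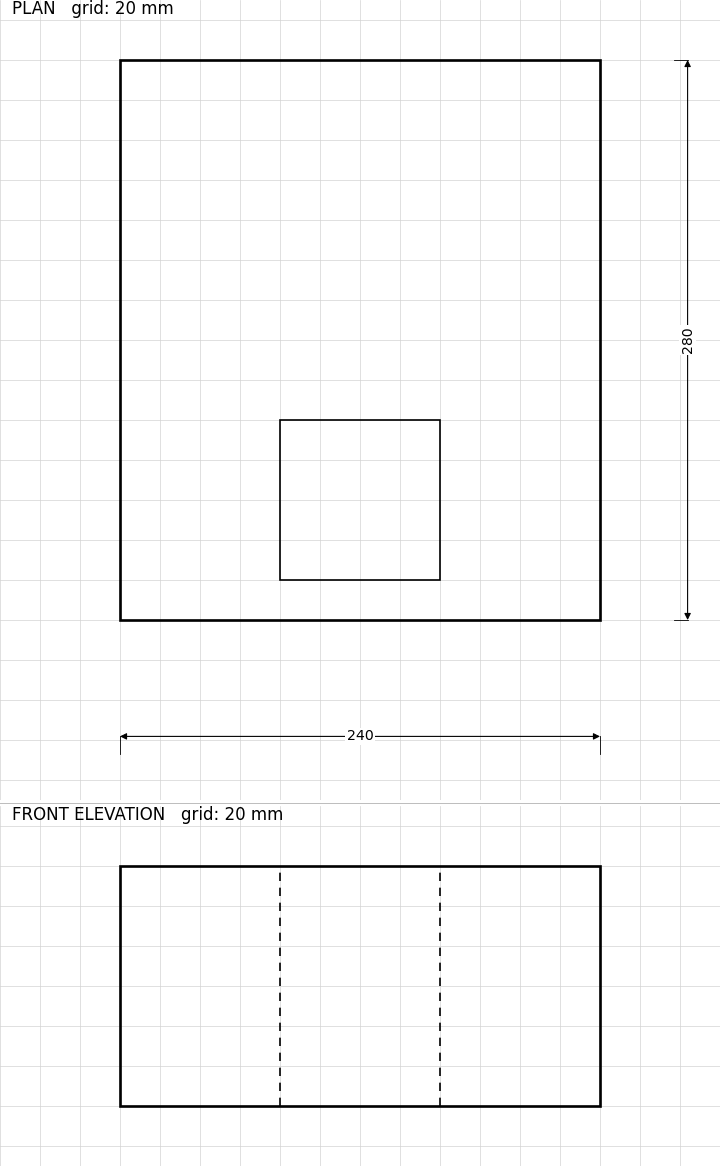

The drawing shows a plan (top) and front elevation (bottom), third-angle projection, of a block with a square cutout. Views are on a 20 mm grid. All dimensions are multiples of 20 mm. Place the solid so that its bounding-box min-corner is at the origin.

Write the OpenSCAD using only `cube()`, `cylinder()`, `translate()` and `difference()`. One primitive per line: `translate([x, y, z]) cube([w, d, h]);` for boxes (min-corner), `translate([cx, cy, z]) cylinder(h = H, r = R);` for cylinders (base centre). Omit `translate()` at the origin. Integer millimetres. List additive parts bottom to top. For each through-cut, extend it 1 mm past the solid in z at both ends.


difference() {
  cube([240, 280, 120]);
  translate([80, 20, -1]) cube([80, 80, 122]);
}


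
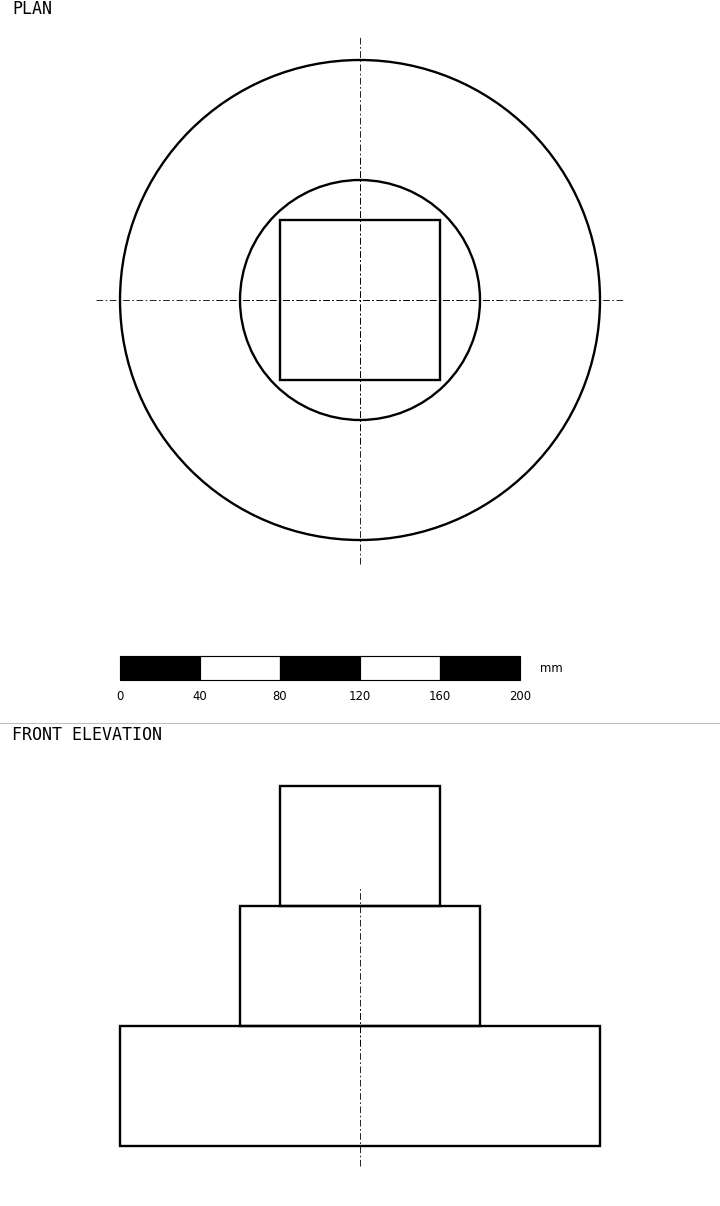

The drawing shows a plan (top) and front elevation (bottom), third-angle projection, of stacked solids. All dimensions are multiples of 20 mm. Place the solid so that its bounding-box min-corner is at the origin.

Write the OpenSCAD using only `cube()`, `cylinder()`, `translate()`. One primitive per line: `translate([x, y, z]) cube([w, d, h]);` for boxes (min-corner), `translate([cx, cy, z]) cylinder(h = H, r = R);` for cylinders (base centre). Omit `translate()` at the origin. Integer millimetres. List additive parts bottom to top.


translate([120, 120, 0]) cylinder(h = 60, r = 120);
translate([120, 120, 60]) cylinder(h = 60, r = 60);
translate([80, 80, 120]) cube([80, 80, 60]);
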